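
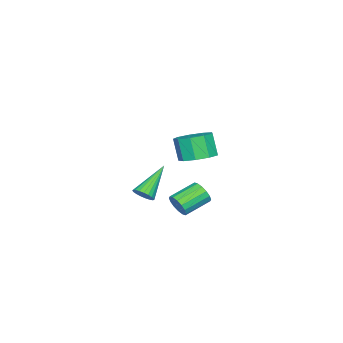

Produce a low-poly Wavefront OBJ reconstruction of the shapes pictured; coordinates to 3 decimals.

v -1.384 -3.965 -3.603
v -1.007 -3.728 -3.187
v -3.016 -3.695 -2.277
v -1.078 -3.522 -3.317
v -1.202 -3.393 -3.496
v -1.358 -3.363 -3.694
v -1.518 -3.437 -3.876
v -1.655 -3.602 -4.011
v -1.746 -3.83 -4.075
v -1.773 -4.082 -4.058
v -1.734 -4.313 -3.962
v -1.634 -4.484 -3.804
v -1.49 -4.566 -3.611
v -1.329 -4.544 -3.417
v -1.177 -4.421 -3.255
v -1.061 -4.22 -3.153
v -1 -3.975 -3.129
v 2.268 -0.131 -1.352
v 2.584 0.012 -0.803
v 1.409 0.674 -0.298
v 1.092 0.531 -0.848
v 2.643 0.273 -1.008
v 1.468 0.935 -0.503
v 2.601 0.425 -1.305
v 1.426 1.087 -0.8
v 2.47 0.428 -1.615
v 1.295 1.09 -1.11
v 2.285 0.282 -1.854
v 1.109 0.944 -1.35
v 2.095 0.025 -1.959
v 0.919 0.686 -1.455
v 1.951 -0.274 -1.902
v 0.776 0.388 -1.397
v 1.892 -0.535 -1.697
v 0.717 0.127 -1.192
v 1.934 -0.687 -1.4
v 0.759 -0.025 -0.895
v 2.065 -0.69 -1.09
v 0.89 -0.028 -0.585
v 2.251 -0.544 -0.85
v 1.075 0.118 -0.346
v 2.441 -0.286 -0.745
v 1.265 0.375 -0.241
v 2.483 1.047 2.258
v 3.339 0.729 2.367
v 3.034 0.296 3.51
v 2.177 0.613 3.402
v 3.3 1.32 2.58
v 2.995 0.886 3.723
v 2.878 1.783 2.643
v 2.573 1.349 3.786
v 2.272 1.901 2.526
v 1.966 1.468 3.669
v 1.763 1.62 2.284
v 1.458 1.186 3.427
v 1.592 1.07 2.03
v 1.287 0.637 3.173
v 1.837 0.51 1.882
v 1.532 0.076 3.025
v 2.384 0.201 1.911
v 2.079 -0.233 3.054
v 2.978 0.287 2.103
v 2.672 -0.146 3.246
f 2 1 4
f 2 4 3
f 4 1 5
f 4 5 3
f 5 1 6
f 5 6 3
f 6 1 7
f 6 7 3
f 7 1 8
f 7 8 3
f 8 1 9
f 8 9 3
f 9 1 10
f 9 10 3
f 10 1 11
f 10 11 3
f 11 1 12
f 11 12 3
f 12 1 13
f 12 13 3
f 13 1 14
f 13 14 3
f 14 1 15
f 14 15 3
f 15 1 16
f 15 16 3
f 16 1 17
f 16 17 3
f 17 1 2
f 17 2 3
f 19 18 22
f 19 22 20
f 20 22 23
f 20 23 21
f 22 18 24
f 22 24 23
f 23 24 25
f 23 25 21
f 24 18 26
f 24 26 25
f 25 26 27
f 25 27 21
f 26 18 28
f 26 28 27
f 27 28 29
f 27 29 21
f 28 18 30
f 28 30 29
f 29 30 31
f 29 31 21
f 30 18 32
f 30 32 31
f 31 32 33
f 31 33 21
f 32 18 34
f 32 34 33
f 33 34 35
f 33 35 21
f 34 18 36
f 34 36 35
f 35 36 37
f 35 37 21
f 36 18 38
f 36 38 37
f 37 38 39
f 37 39 21
f 38 18 40
f 38 40 39
f 39 40 41
f 39 41 21
f 40 18 42
f 40 42 41
f 41 42 43
f 41 43 21
f 42 18 19
f 42 19 43
f 43 19 20
f 43 20 21
f 45 44 48
f 45 48 46
f 46 48 49
f 46 49 47
f 48 44 50
f 48 50 49
f 49 50 51
f 49 51 47
f 50 44 52
f 50 52 51
f 51 52 53
f 51 53 47
f 52 44 54
f 52 54 53
f 53 54 55
f 53 55 47
f 54 44 56
f 54 56 55
f 55 56 57
f 55 57 47
f 56 44 58
f 56 58 57
f 57 58 59
f 57 59 47
f 58 44 60
f 58 60 59
f 59 60 61
f 59 61 47
f 60 44 62
f 60 62 61
f 61 62 63
f 61 63 47
f 62 44 45
f 62 45 63
f 63 45 46
f 63 46 47



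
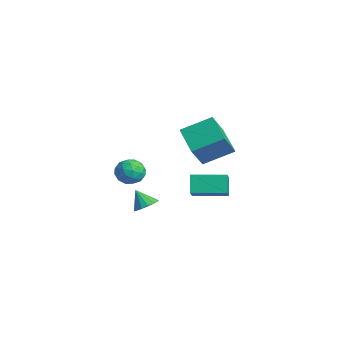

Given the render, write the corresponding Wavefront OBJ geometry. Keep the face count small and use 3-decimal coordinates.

v 2.935 3.16 1.288
v 1.182 3.238 2.184
v 3.473 4.909 2.189
v 1.72 4.987 3.085
v 3.68 2.133 2.835
v 1.927 2.211 3.731
v 4.218 3.882 3.736
v 2.465 3.96 4.632
v 2.784 2.59 -1.185
v 2.114 2.908 -0.141
v 3.756 4.405 -1.115
v 3.086 4.723 -0.071
v 3.934 1.937 -0.249
v 3.264 2.255 0.795
v 4.906 3.752 -0.179
v 4.236 4.07 0.865
v -2.453 2.024 -4.478
v -2.073 2.608 -4.027
v -3.127 1.616 -3.382
v -2.429 2.797 -4.175
v -2.792 2.779 -4.405
v -3.064 2.558 -4.654
v -3.172 2.195 -4.856
v -3.087 1.786 -4.957
v -2.833 1.441 -4.929
v -2.477 1.252 -4.781
v -2.114 1.27 -4.551
v -1.842 1.491 -4.302
v -1.734 1.854 -4.1
v -1.819 2.263 -3.999
v -4.072 1.968 -1.339
v -3.559 2.466 -2.036
v -3.861 0.594 -2.164
v -3.348 1.092 -2.861
v -2.96 0.967 -1.949
v -3.09 1.816 -1.44
v -4.33 1.244 -2.76
v -4.46 2.093 -2.251
v -3.718 2.018 -2.915
v -2.871 1.847 -2.414
v -4.549 1.213 -1.786
v -3.702 1.042 -1.285
v -3.834 2.337 -1.615
v -3.586 0.723 -2.585
v -3.358 0.649 -2.049
v -3.056 0.942 -2.459
v -3.558 1.956 -1.264
v -3.257 2.248 -1.674
v -2.905 1.367 -1.623
v -4.163 0.812 -2.526
v -3.862 1.104 -2.936
v -4.364 2.118 -1.741
v -4.062 2.411 -2.151
v -4.515 1.693 -2.577
v -3.626 2.367 -2.542
v -3.502 1.56 -3.026
v -4.079 1.649 -2.967
v -4.156 2.148 -2.667
v -3.128 2.266 -2.247
v -3.004 1.459 -2.732
v -2.776 1.386 -2.196
v -2.853 1.885 -1.896
v -3.222 2.003 -2.763
v -4.416 1.601 -1.468
v -4.292 0.794 -1.953
v -4.567 1.175 -2.304
v -4.644 1.674 -2.004
v -3.918 1.5 -1.174
v -3.794 0.693 -1.658
v -3.264 0.912 -1.533
v -3.341 1.411 -1.233
v -4.198 1.057 -1.437
f 2 4 1
f 5 2 1
f 1 4 3
f 3 5 1
f 2 8 4
f 6 2 5
f 6 8 2
f 4 8 3
f 7 5 3
f 3 8 7
f 7 6 5
f 8 6 7
f 10 12 9
f 13 10 9
f 9 12 11
f 11 13 9
f 10 16 12
f 14 10 13
f 14 16 10
f 12 16 11
f 15 13 11
f 11 16 15
f 15 14 13
f 16 14 15
f 18 17 20
f 18 20 19
f 20 17 21
f 20 21 19
f 21 17 22
f 21 22 19
f 22 17 23
f 22 23 19
f 23 17 24
f 23 24 19
f 24 17 25
f 24 25 19
f 25 17 26
f 25 26 19
f 26 17 27
f 26 27 19
f 27 17 28
f 27 28 19
f 28 17 29
f 28 29 19
f 29 17 30
f 29 30 19
f 30 17 18
f 30 18 19
f 31 68 47
f 68 42 71
f 47 71 36
f 68 71 47
f 31 47 43
f 47 36 48
f 43 48 32
f 47 48 43
f 31 43 52
f 43 32 53
f 52 53 38
f 43 53 52
f 31 52 64
f 52 38 67
f 64 67 41
f 52 67 64
f 31 64 68
f 64 41 72
f 68 72 42
f 64 72 68
f 32 48 59
f 48 36 62
f 59 62 40
f 48 62 59
f 36 71 49
f 71 42 70
f 49 70 35
f 71 70 49
f 42 72 69
f 72 41 65
f 69 65 33
f 72 65 69
f 41 67 66
f 67 38 54
f 66 54 37
f 67 54 66
f 38 53 58
f 53 32 55
f 58 55 39
f 53 55 58
f 34 60 46
f 60 40 61
f 46 61 35
f 60 61 46
f 34 46 44
f 46 35 45
f 44 45 33
f 46 45 44
f 34 44 51
f 44 33 50
f 51 50 37
f 44 50 51
f 34 51 56
f 51 37 57
f 56 57 39
f 51 57 56
f 34 56 60
f 56 39 63
f 60 63 40
f 56 63 60
f 35 61 49
f 61 40 62
f 49 62 36
f 61 62 49
f 33 45 69
f 45 35 70
f 69 70 42
f 45 70 69
f 37 50 66
f 50 33 65
f 66 65 41
f 50 65 66
f 39 57 58
f 57 37 54
f 58 54 38
f 57 54 58
f 40 63 59
f 63 39 55
f 59 55 32
f 63 55 59



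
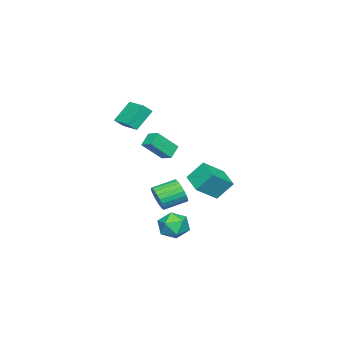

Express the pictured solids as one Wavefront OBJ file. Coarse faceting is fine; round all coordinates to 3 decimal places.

v 0.349 -4.599 2.888
v 0.824 -4.943 3.432
v -0.706 -4.114 4.116
v -0.231 -4.459 4.66
v 1.131 -3.281 3.04
v 1.606 -3.626 3.584
v 0.076 -2.797 4.268
v 0.551 -3.141 4.812
v 2.906 0.563 -2.963
v 3.488 -0.302 -3.102
v 1.752 -0.038 -4.058
v 2.334 -0.903 -4.197
v 1.853 -0.736 -3.277
v 2.566 -0.364 -2.6
v 2.674 0.024 -4.56
v 3.387 0.396 -3.883
v 3.345 -0.635 -4.089
v 2.837 -1.104 -3.297
v 2.403 0.764 -3.863
v 1.895 0.295 -3.071
v -1.215 0.175 -1.782
v -0.004 -0.604 -0.753
v -1.659 1.034 -0.609
v -0.448 0.255 0.42
v -0.132 1.305 -2.2
v 1.079 0.526 -1.171
v -0.576 2.164 -1.027
v 0.635 1.385 0.002
v 2.011 -0.774 2.373
v 2.957 -1.601 3.619
v 2.298 -0.033 2.646
v 3.244 -0.86 3.892
v 2.776 -0.84 1.748
v 3.722 -1.667 2.994
v 3.063 -0.099 2.021
v 4.009 -0.926 3.267
v -2.619 -3.84 -4.172
v -2.137 -3.764 -3.357
v -3.2 -2.645 -2.832
v -3.681 -2.72 -3.648
v -1.969 -3.507 -3.564
v -3.032 -2.388 -3.04
v -1.899 -3.301 -3.864
v -2.962 -2.182 -3.34
v -1.939 -3.176 -4.211
v -3.002 -2.057 -3.687
v -2.083 -3.153 -4.552
v -3.146 -2.034 -4.027
v -2.308 -3.234 -4.835
v -3.371 -2.115 -4.311
v -2.58 -3.407 -5.017
v -3.643 -2.288 -4.493
v -2.859 -3.646 -5.071
v -3.921 -2.527 -4.546
v -3.1 -3.915 -4.988
v -4.163 -2.796 -4.463
v -3.268 -4.172 -4.78
v -4.331 -3.053 -4.256
v -3.338 -4.378 -4.48
v -4.401 -3.259 -3.956
v -3.298 -4.503 -4.133
v -4.361 -3.384 -3.609
v -3.154 -4.526 -3.793
v -4.217 -3.407 -3.268
v -2.929 -4.445 -3.509
v -3.992 -3.326 -2.985
v -2.657 -4.272 -3.327
v -3.72 -3.153 -2.803
v -2.379 -4.033 -3.274
v -3.441 -2.914 -2.749
f 2 4 1
f 5 2 1
f 1 4 3
f 3 5 1
f 2 8 4
f 6 2 5
f 6 8 2
f 4 8 3
f 7 5 3
f 3 8 7
f 7 6 5
f 8 6 7
f 9 20 14
f 9 14 10
f 9 10 16
f 9 16 19
f 9 19 20
f 10 14 18
f 14 20 13
f 20 19 11
f 19 16 15
f 16 10 17
f 12 18 13
f 12 13 11
f 12 11 15
f 12 15 17
f 12 17 18
f 13 18 14
f 11 13 20
f 15 11 19
f 17 15 16
f 18 17 10
f 22 24 21
f 25 22 21
f 21 24 23
f 23 25 21
f 22 28 24
f 26 22 25
f 26 28 22
f 24 28 23
f 27 25 23
f 23 28 27
f 27 26 25
f 28 26 27
f 30 32 29
f 33 30 29
f 29 32 31
f 31 33 29
f 30 36 32
f 34 30 33
f 34 36 30
f 32 36 31
f 35 33 31
f 31 36 35
f 35 34 33
f 36 34 35
f 38 37 41
f 38 41 39
f 39 41 42
f 39 42 40
f 41 37 43
f 41 43 42
f 42 43 44
f 42 44 40
f 43 37 45
f 43 45 44
f 44 45 46
f 44 46 40
f 45 37 47
f 45 47 46
f 46 47 48
f 46 48 40
f 47 37 49
f 47 49 48
f 48 49 50
f 48 50 40
f 49 37 51
f 49 51 50
f 50 51 52
f 50 52 40
f 51 37 53
f 51 53 52
f 52 53 54
f 52 54 40
f 53 37 55
f 53 55 54
f 54 55 56
f 54 56 40
f 55 37 57
f 55 57 56
f 56 57 58
f 56 58 40
f 57 37 59
f 57 59 58
f 58 59 60
f 58 60 40
f 59 37 61
f 59 61 60
f 60 61 62
f 60 62 40
f 61 37 63
f 61 63 62
f 62 63 64
f 62 64 40
f 63 37 65
f 63 65 64
f 64 65 66
f 64 66 40
f 65 37 67
f 65 67 66
f 66 67 68
f 66 68 40
f 67 37 69
f 67 69 68
f 68 69 70
f 68 70 40
f 69 37 38
f 69 38 70
f 70 38 39
f 70 39 40



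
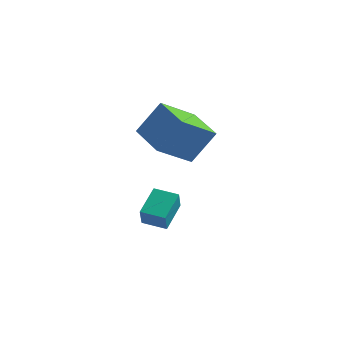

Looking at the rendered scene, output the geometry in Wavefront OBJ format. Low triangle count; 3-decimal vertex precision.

v 3.661 -2.861 2.043
v 2.844 -4.492 3.217
v 1.861 -1.715 2.383
v 1.044 -3.346 3.557
v 4.476 -2.074 3.703
v 3.659 -3.705 4.877
v 2.676 -0.928 4.043
v 1.859 -2.559 5.217
v 1.425 -3.534 -2.161
v 1.698 -4.119 -1.125
v 1.278 -2.094 -1.308
v 1.552 -2.679 -0.273
v 2.628 -3.301 -2.347
v 2.902 -3.886 -1.312
v 2.482 -1.861 -1.495
v 2.755 -2.446 -0.459
f 2 4 1
f 5 2 1
f 1 4 3
f 3 5 1
f 2 8 4
f 6 2 5
f 6 8 2
f 4 8 3
f 7 5 3
f 3 8 7
f 7 6 5
f 8 6 7
f 10 12 9
f 13 10 9
f 9 12 11
f 11 13 9
f 10 16 12
f 14 10 13
f 14 16 10
f 12 16 11
f 15 13 11
f 11 16 15
f 15 14 13
f 16 14 15



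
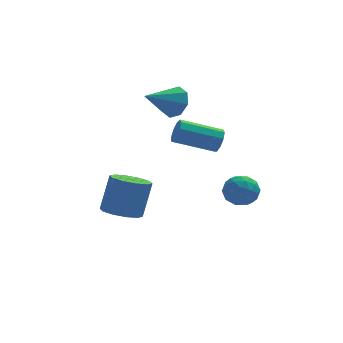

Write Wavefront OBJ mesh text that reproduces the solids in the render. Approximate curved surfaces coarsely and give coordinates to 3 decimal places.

v -1.891 0.757 -3.471
v -1.374 1.593 -3.865
v -0.811 2.16 -1.923
v -1.329 1.323 -1.529
v -1.99 1.777 -3.74
v -1.428 2.344 -1.798
v -2.569 1.571 -3.513
v -2.006 2.138 -1.57
v -2.889 1.054 -3.269
v -2.326 1.62 -1.327
v -2.827 0.423 -3.103
v -2.265 0.99 -1.16
v -2.409 -0.08 -3.077
v -1.846 0.487 -1.135
v -1.792 -0.264 -3.202
v -1.23 0.303 -1.26
v -1.214 -0.058 -3.43
v -0.651 0.509 -1.487
v -0.894 0.46 -3.673
v -0.331 1.026 -1.731
v -0.955 1.09 -3.84
v -0.393 1.657 -1.897
v 2.375 -3.289 -0.275
v 2.742 -2.77 0.412
v 3.698 -3.25 -1.012
v 4.065 -2.731 -0.325
v 3.847 -3.628 -0.169
v 3.03 -3.652 0.287
v 3.41 -2.368 -0.887
v 2.593 -2.392 -0.431
v 3.382 -2.201 0.034
v 3.652 -2.979 0.477
v 2.788 -3.041 -1.077
v 3.058 -3.819 -0.634
v 2.443 -3.033 0.133
v 3.997 -2.987 -0.733
v 3.869 -3.514 -0.641
v 4.085 -3.209 -0.237
v 2.612 -3.551 0.059
v 2.827 -3.246 0.463
v 3.477 -3.75 0.122
v 3.613 -2.774 -1.063
v 3.828 -2.469 -0.659
v 2.355 -2.811 -0.363
v 2.571 -2.506 0.041
v 2.963 -2.27 -0.722
v 3.035 -2.393 0.314
v 3.812 -2.371 -0.118
v 3.427 -2.157 -0.449
v 2.947 -2.171 -0.181
v 3.193 -2.851 0.575
v 3.971 -2.828 0.142
v 3.843 -3.355 0.234
v 3.362 -3.369 0.502
v 3.569 -2.516 0.353
v 2.469 -3.192 -0.742
v 3.247 -3.169 -1.175
v 3.078 -2.651 -1.102
v 2.597 -2.665 -0.834
v 2.628 -3.649 -0.482
v 3.405 -3.627 -0.914
v 3.493 -3.849 -0.419
v 3.013 -3.863 -0.151
v 2.871 -3.504 -0.953
v 0.935 2.232 3.15
v 1.509 1.938 3.888
v -0.635 1.428 4.05
v 1.223 2.622 4.001
v 0.769 3.078 3.615
v 0.412 3.038 2.957
v 0.361 2.525 2.411
v 0.646 1.841 2.298
v 1.101 1.385 2.684
v 1.458 1.425 3.342
v 2.86 0.675 1.118
v 3.104 0.996 1.703
v 1.044 1.206 2.446
v 0.8 0.885 1.862
v 3.013 1.325 1.358
v 0.953 1.536 2.101
v 2.851 1.35 0.901
v 0.791 1.561 1.644
v 2.692 1.059 0.545
v 0.633 1.27 1.289
v 2.613 0.588 0.458
v 0.553 0.799 1.202
v 2.649 0.158 0.68
v 0.589 0.368 1.423
v 2.783 -0.031 1.106
v 0.724 0.18 1.85
v 2.954 0.11 1.539
v 0.894 0.321 2.282
v 3.08 0.516 1.774
v 1.021 0.727 2.518
f 2 1 5
f 2 5 3
f 3 5 6
f 3 6 4
f 5 1 7
f 5 7 6
f 6 7 8
f 6 8 4
f 7 1 9
f 7 9 8
f 8 9 10
f 8 10 4
f 9 1 11
f 9 11 10
f 10 11 12
f 10 12 4
f 11 1 13
f 11 13 12
f 12 13 14
f 12 14 4
f 13 1 15
f 13 15 14
f 14 15 16
f 14 16 4
f 15 1 17
f 15 17 16
f 16 17 18
f 16 18 4
f 17 1 19
f 17 19 18
f 18 19 20
f 18 20 4
f 19 1 21
f 19 21 20
f 20 21 22
f 20 22 4
f 21 1 2
f 21 2 22
f 22 2 3
f 22 3 4
f 23 60 39
f 60 34 63
f 39 63 28
f 60 63 39
f 23 39 35
f 39 28 40
f 35 40 24
f 39 40 35
f 23 35 44
f 35 24 45
f 44 45 30
f 35 45 44
f 23 44 56
f 44 30 59
f 56 59 33
f 44 59 56
f 23 56 60
f 56 33 64
f 60 64 34
f 56 64 60
f 24 40 51
f 40 28 54
f 51 54 32
f 40 54 51
f 28 63 41
f 63 34 62
f 41 62 27
f 63 62 41
f 34 64 61
f 64 33 57
f 61 57 25
f 64 57 61
f 33 59 58
f 59 30 46
f 58 46 29
f 59 46 58
f 30 45 50
f 45 24 47
f 50 47 31
f 45 47 50
f 26 52 38
f 52 32 53
f 38 53 27
f 52 53 38
f 26 38 36
f 38 27 37
f 36 37 25
f 38 37 36
f 26 36 43
f 36 25 42
f 43 42 29
f 36 42 43
f 26 43 48
f 43 29 49
f 48 49 31
f 43 49 48
f 26 48 52
f 48 31 55
f 52 55 32
f 48 55 52
f 27 53 41
f 53 32 54
f 41 54 28
f 53 54 41
f 25 37 61
f 37 27 62
f 61 62 34
f 37 62 61
f 29 42 58
f 42 25 57
f 58 57 33
f 42 57 58
f 31 49 50
f 49 29 46
f 50 46 30
f 49 46 50
f 32 55 51
f 55 31 47
f 51 47 24
f 55 47 51
f 66 65 68
f 66 68 67
f 68 65 69
f 68 69 67
f 69 65 70
f 69 70 67
f 70 65 71
f 70 71 67
f 71 65 72
f 71 72 67
f 72 65 73
f 72 73 67
f 73 65 74
f 73 74 67
f 74 65 66
f 74 66 67
f 76 75 79
f 76 79 77
f 77 79 80
f 77 80 78
f 79 75 81
f 79 81 80
f 80 81 82
f 80 82 78
f 81 75 83
f 81 83 82
f 82 83 84
f 82 84 78
f 83 75 85
f 83 85 84
f 84 85 86
f 84 86 78
f 85 75 87
f 85 87 86
f 86 87 88
f 86 88 78
f 87 75 89
f 87 89 88
f 88 89 90
f 88 90 78
f 89 75 91
f 89 91 90
f 90 91 92
f 90 92 78
f 91 75 93
f 91 93 92
f 92 93 94
f 92 94 78
f 93 75 76
f 93 76 94
f 94 76 77
f 94 77 78



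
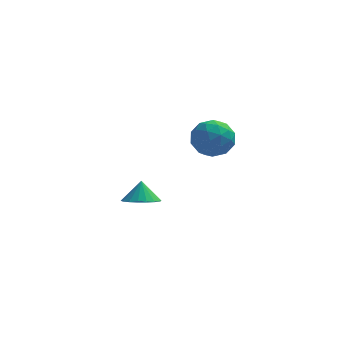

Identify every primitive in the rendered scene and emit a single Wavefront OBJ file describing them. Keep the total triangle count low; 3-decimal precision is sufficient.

v 2.719 -0.361 0.828
v 3.493 -0.848 1.027
v 1.867 -1.532 1.273
v 2.641 -2.019 1.472
v 2.408 -1.278 1.993
v 2.934 -0.554 1.718
v 2.426 -1.826 0.582
v 2.952 -1.102 0.307
v 3.311 -1.754 0.875
v 3.301 -1.415 1.747
v 2.059 -0.965 0.553
v 2.049 -0.626 1.425
v 3.18 -0.502 0.889
v 2.18 -1.878 1.411
v 2.043 -1.442 1.718
v 2.498 -1.729 1.834
v 2.852 -0.329 1.295
v 3.307 -0.615 1.412
v 2.67 -0.868 1.98
v 2.053 -1.765 0.888
v 2.508 -2.051 1.005
v 2.862 -0.651 0.466
v 3.317 -0.938 0.582
v 2.69 -1.512 0.32
v 3.529 -1.32 0.916
v 3.028 -2.009 1.177
v 2.902 -1.895 0.654
v 3.211 -1.47 0.493
v 3.522 -1.121 1.429
v 3.022 -1.809 1.69
v 2.885 -1.374 1.996
v 3.194 -0.948 1.835
v 3.416 -1.653 1.339
v 2.338 -0.571 0.61
v 1.838 -1.259 0.871
v 2.166 -1.432 0.465
v 2.475 -1.006 0.304
v 2.332 -0.371 1.123
v 1.831 -1.06 1.384
v 2.149 -0.91 1.807
v 2.458 -0.485 1.646
v 1.944 -0.727 0.961
v -0.404 1.576 -4.258
v 0.005 2.231 -4.564
v -0.436 2.024 -3.342
v -0.349 2.321 -4.62
v -0.714 2.264 -4.605
v -1.017 2.07 -4.521
v -1.199 1.779 -4.385
v -1.223 1.447 -4.224
v -1.085 1.141 -4.069
v -0.812 0.921 -3.952
v -0.459 0.831 -3.896
v -0.094 0.889 -3.911
v 0.209 1.082 -3.995
v 0.391 1.374 -4.131
v 0.415 1.705 -4.292
v 0.277 2.011 -4.447
f 1 38 17
f 38 12 41
f 17 41 6
f 38 41 17
f 1 17 13
f 17 6 18
f 13 18 2
f 17 18 13
f 1 13 22
f 13 2 23
f 22 23 8
f 13 23 22
f 1 22 34
f 22 8 37
f 34 37 11
f 22 37 34
f 1 34 38
f 34 11 42
f 38 42 12
f 34 42 38
f 2 18 29
f 18 6 32
f 29 32 10
f 18 32 29
f 6 41 19
f 41 12 40
f 19 40 5
f 41 40 19
f 12 42 39
f 42 11 35
f 39 35 3
f 42 35 39
f 11 37 36
f 37 8 24
f 36 24 7
f 37 24 36
f 8 23 28
f 23 2 25
f 28 25 9
f 23 25 28
f 4 30 16
f 30 10 31
f 16 31 5
f 30 31 16
f 4 16 14
f 16 5 15
f 14 15 3
f 16 15 14
f 4 14 21
f 14 3 20
f 21 20 7
f 14 20 21
f 4 21 26
f 21 7 27
f 26 27 9
f 21 27 26
f 4 26 30
f 26 9 33
f 30 33 10
f 26 33 30
f 5 31 19
f 31 10 32
f 19 32 6
f 31 32 19
f 3 15 39
f 15 5 40
f 39 40 12
f 15 40 39
f 7 20 36
f 20 3 35
f 36 35 11
f 20 35 36
f 9 27 28
f 27 7 24
f 28 24 8
f 27 24 28
f 10 33 29
f 33 9 25
f 29 25 2
f 33 25 29
f 44 43 46
f 44 46 45
f 46 43 47
f 46 47 45
f 47 43 48
f 47 48 45
f 48 43 49
f 48 49 45
f 49 43 50
f 49 50 45
f 50 43 51
f 50 51 45
f 51 43 52
f 51 52 45
f 52 43 53
f 52 53 45
f 53 43 54
f 53 54 45
f 54 43 55
f 54 55 45
f 55 43 56
f 55 56 45
f 56 43 57
f 56 57 45
f 57 43 58
f 57 58 45
f 58 43 44
f 58 44 45



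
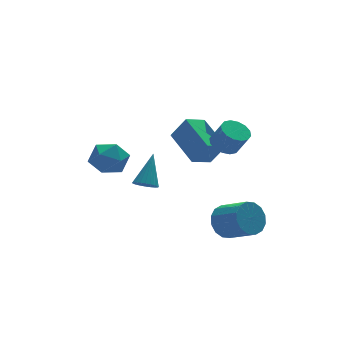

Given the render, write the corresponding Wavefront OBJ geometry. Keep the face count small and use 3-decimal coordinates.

v -2.403 -2.103 -0.942
v -1.915 -2.016 -1.263
v -1.657 -1.257 0.422
v -2.036 -1.827 -1.313
v -2.213 -1.68 -1.308
v -2.419 -1.597 -1.246
v -2.623 -1.591 -1.139
v -2.793 -1.663 -1.001
v -2.903 -1.802 -0.855
v -2.938 -1.987 -0.721
v -2.891 -2.189 -0.622
v -2.77 -2.378 -0.571
v -2.593 -2.525 -0.577
v -2.387 -2.608 -0.638
v -2.184 -2.614 -0.746
v -2.014 -2.542 -0.883
v -1.903 -2.403 -1.03
v -1.869 -2.219 -1.163
v 1.106 -2.914 -3.707
v 1.53 -2.342 -3.125
v 2.158 -3.594 -2.351
v 1.734 -4.166 -2.933
v 1.107 -2.43 -2.924
v 1.736 -3.682 -2.151
v 0.684 -2.648 -2.933
v 1.312 -3.9 -2.16
v 0.374 -2.938 -3.15
v 1.002 -4.19 -2.377
v 0.26 -3.221 -3.515
v 0.888 -4.473 -2.742
v 0.372 -3.422 -3.932
v 1.001 -4.673 -3.159
v 0.682 -3.486 -4.289
v 1.31 -4.738 -3.515
v 1.104 -3.398 -4.489
v 1.733 -4.65 -3.716
v 1.528 -3.18 -4.48
v 2.156 -4.432 -3.707
v 1.838 -2.89 -4.263
v 2.466 -4.142 -3.49
v 1.952 -2.607 -3.898
v 2.58 -3.859 -3.125
v 1.839 -2.407 -3.481
v 2.468 -3.658 -2.708
v 0.574 -0.45 -1.013
v 0.367 1.444 -0.179
v 1.645 -0.148 -1.433
v 1.438 1.746 -0.6
v 1.142 -0.886 0.12
v 0.935 1.008 0.953
v 2.213 -0.584 -0.301
v 2.006 1.31 0.533
v 0.833 -3.255 1.489
v 1.218 -2.669 1.654
v 1.532 -3.16 2.657
v 1.147 -3.745 2.491
v 0.878 -2.604 1.793
v 1.193 -3.094 2.796
v 0.526 -2.713 1.85
v 0.841 -3.203 2.853
v 0.256 -2.967 1.81
v 0.571 -3.457 2.813
v 0.141 -3.298 1.684
v 0.456 -3.789 2.687
v 0.211 -3.618 1.506
v 0.526 -4.108 2.509
v 0.448 -3.84 1.323
v 0.762 -4.331 2.326
v 0.787 -3.906 1.184
v 1.102 -4.396 2.187
v 1.139 -3.797 1.127
v 1.454 -4.287 2.13
v 1.409 -3.543 1.167
v 1.724 -4.033 2.17
v 1.524 -3.211 1.293
v 1.839 -3.702 2.296
v 1.454 -2.892 1.471
v 1.769 -3.382 2.474
v -3.488 2.024 -1.333
v -2.93 2.38 -0.543
v -2.15 1.22 -1.917
v -1.592 1.576 -1.127
v -2.334 0.88 -0.961
v -3.161 1.378 -0.6
v -1.919 2.222 -1.86
v -2.746 2.72 -1.499
v -1.96 2.503 -0.869
v -2.217 1.673 -0.314
v -2.863 1.927 -2.146
v -3.12 1.097 -1.591
f 2 1 4
f 2 4 3
f 4 1 5
f 4 5 3
f 5 1 6
f 5 6 3
f 6 1 7
f 6 7 3
f 7 1 8
f 7 8 3
f 8 1 9
f 8 9 3
f 9 1 10
f 9 10 3
f 10 1 11
f 10 11 3
f 11 1 12
f 11 12 3
f 12 1 13
f 12 13 3
f 13 1 14
f 13 14 3
f 14 1 15
f 14 15 3
f 15 1 16
f 15 16 3
f 16 1 17
f 16 17 3
f 17 1 18
f 17 18 3
f 18 1 2
f 18 2 3
f 20 19 23
f 20 23 21
f 21 23 24
f 21 24 22
f 23 19 25
f 23 25 24
f 24 25 26
f 24 26 22
f 25 19 27
f 25 27 26
f 26 27 28
f 26 28 22
f 27 19 29
f 27 29 28
f 28 29 30
f 28 30 22
f 29 19 31
f 29 31 30
f 30 31 32
f 30 32 22
f 31 19 33
f 31 33 32
f 32 33 34
f 32 34 22
f 33 19 35
f 33 35 34
f 34 35 36
f 34 36 22
f 35 19 37
f 35 37 36
f 36 37 38
f 36 38 22
f 37 19 39
f 37 39 38
f 38 39 40
f 38 40 22
f 39 19 41
f 39 41 40
f 40 41 42
f 40 42 22
f 41 19 43
f 41 43 42
f 42 43 44
f 42 44 22
f 43 19 20
f 43 20 44
f 44 20 21
f 44 21 22
f 46 48 45
f 49 46 45
f 45 48 47
f 47 49 45
f 46 52 48
f 50 46 49
f 50 52 46
f 48 52 47
f 51 49 47
f 47 52 51
f 51 50 49
f 52 50 51
f 54 53 57
f 54 57 55
f 55 57 58
f 55 58 56
f 57 53 59
f 57 59 58
f 58 59 60
f 58 60 56
f 59 53 61
f 59 61 60
f 60 61 62
f 60 62 56
f 61 53 63
f 61 63 62
f 62 63 64
f 62 64 56
f 63 53 65
f 63 65 64
f 64 65 66
f 64 66 56
f 65 53 67
f 65 67 66
f 66 67 68
f 66 68 56
f 67 53 69
f 67 69 68
f 68 69 70
f 68 70 56
f 69 53 71
f 69 71 70
f 70 71 72
f 70 72 56
f 71 53 73
f 71 73 72
f 72 73 74
f 72 74 56
f 73 53 75
f 73 75 74
f 74 75 76
f 74 76 56
f 75 53 77
f 75 77 76
f 76 77 78
f 76 78 56
f 77 53 54
f 77 54 78
f 78 54 55
f 78 55 56
f 79 90 84
f 79 84 80
f 79 80 86
f 79 86 89
f 79 89 90
f 80 84 88
f 84 90 83
f 90 89 81
f 89 86 85
f 86 80 87
f 82 88 83
f 82 83 81
f 82 81 85
f 82 85 87
f 82 87 88
f 83 88 84
f 81 83 90
f 85 81 89
f 87 85 86
f 88 87 80



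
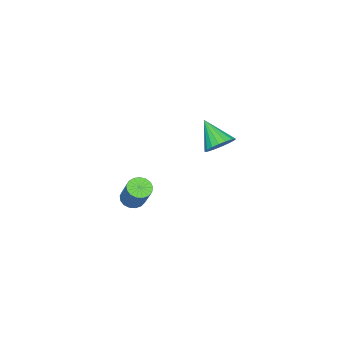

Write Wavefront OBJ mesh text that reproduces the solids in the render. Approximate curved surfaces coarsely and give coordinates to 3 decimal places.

v -3.498 2.656 -0.491
v -3.025 2.036 -0.996
v -3.922 1.324 0.751
v -2.737 2.184 -0.738
v -2.599 2.426 -0.432
v -2.64 2.713 -0.137
v -2.851 2.99 0.088
v -3.19 3.2 0.198
v -3.59 3.303 0.172
v -3.972 3.277 0.014
v -4.26 3.129 -0.243
v -4.397 2.887 -0.55
v -4.356 2.599 -0.845
v -4.146 2.323 -1.069
v -3.807 2.113 -1.179
v -3.407 2.01 -1.153
v 2.948 1.688 -1.201
v 3.581 1.594 -1.397
v 4.186 2.477 0.124
v 3.552 2.572 0.321
v 3.501 1.875 -1.529
v 4.105 2.758 -0.008
v 3.294 2.114 -1.585
v 3.899 2.997 -0.064
v 3.008 2.255 -1.553
v 3.612 3.138 -0.032
v 2.708 2.266 -1.441
v 3.312 3.149 0.08
v 2.463 2.145 -1.273
v 3.067 3.028 0.248
v 2.329 1.919 -1.089
v 2.933 2.803 0.432
v 2.337 1.641 -0.93
v 2.941 2.524 0.591
v 2.484 1.373 -0.834
v 3.089 2.256 0.688
v 2.738 1.178 -0.821
v 3.343 2.061 0.7
v 3.04 1.099 -0.895
v 3.644 1.982 0.626
v 3.321 1.156 -1.04
v 3.925 2.039 0.482
v 3.516 1.334 -1.221
v 4.12 2.218 0.301
f 2 1 4
f 2 4 3
f 4 1 5
f 4 5 3
f 5 1 6
f 5 6 3
f 6 1 7
f 6 7 3
f 7 1 8
f 7 8 3
f 8 1 9
f 8 9 3
f 9 1 10
f 9 10 3
f 10 1 11
f 10 11 3
f 11 1 12
f 11 12 3
f 12 1 13
f 12 13 3
f 13 1 14
f 13 14 3
f 14 1 15
f 14 15 3
f 15 1 16
f 15 16 3
f 16 1 2
f 16 2 3
f 18 17 21
f 18 21 19
f 19 21 22
f 19 22 20
f 21 17 23
f 21 23 22
f 22 23 24
f 22 24 20
f 23 17 25
f 23 25 24
f 24 25 26
f 24 26 20
f 25 17 27
f 25 27 26
f 26 27 28
f 26 28 20
f 27 17 29
f 27 29 28
f 28 29 30
f 28 30 20
f 29 17 31
f 29 31 30
f 30 31 32
f 30 32 20
f 31 17 33
f 31 33 32
f 32 33 34
f 32 34 20
f 33 17 35
f 33 35 34
f 34 35 36
f 34 36 20
f 35 17 37
f 35 37 36
f 36 37 38
f 36 38 20
f 37 17 39
f 37 39 38
f 38 39 40
f 38 40 20
f 39 17 41
f 39 41 40
f 40 41 42
f 40 42 20
f 41 17 43
f 41 43 42
f 42 43 44
f 42 44 20
f 43 17 18
f 43 18 44
f 44 18 19
f 44 19 20



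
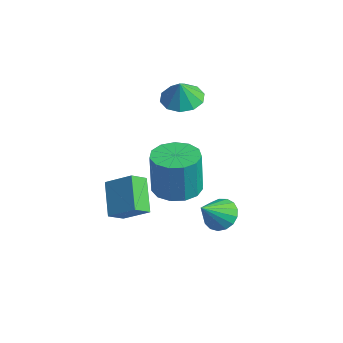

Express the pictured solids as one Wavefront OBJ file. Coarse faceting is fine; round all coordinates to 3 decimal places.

v -2.273 0.16 2.034
v -1.48 0.749 1.979
v -1.987 -0.12 3.166
v -1.951 1.084 2.181
v -2.544 1.066 2.327
v -3.035 0.702 2.362
v -3.234 0.13 2.271
v -3.067 -0.43 2.09
v -2.596 -0.764 1.888
v -2.002 -0.746 1.742
v -1.512 -0.382 1.707
v -1.313 0.189 1.798
v 1.536 -0.094 -3.138
v 2.022 -0.501 -3.735
v 1.844 -1.246 -2.102
v 2.292 -0.252 -3.538
v 2.389 0.033 -3.251
v 2.291 0.289 -2.937
v 2.02 0.457 -2.67
v 1.638 0.499 -2.51
v 1.232 0.405 -2.494
v 0.897 0.197 -2.625
v 0.707 -0.078 -2.874
v 0.708 -0.356 -3.184
v 0.898 -0.575 -3.483
v 1.235 -0.683 -3.703
v 1.64 -0.656 -3.794
v -2.345 -2.888 -2.647
v -2.191 -3.698 -2.117
v -1.281 -2.144 -1.819
v -1.127 -2.955 -1.289
v -1.033 -3.425 -3.851
v -0.879 -4.236 -3.321
v 0.031 -2.682 -3.023
v 0.185 -3.492 -2.493
v 2.69 -2.853 0.229
v 3.453 -3.583 0.138
v 3.572 -3.718 2.22
v 2.81 -2.987 2.311
v 3.728 -3.054 0.156
v 3.848 -3.188 2.239
v 3.674 -2.46 0.198
v 3.794 -2.595 2.28
v 3.308 -1.991 0.249
v 3.428 -2.126 2.331
v 2.745 -1.796 0.294
v 2.865 -1.931 2.376
v 2.165 -1.936 0.318
v 2.285 -2.071 2.401
v 1.752 -2.367 0.314
v 1.871 -2.502 2.396
v 1.636 -2.952 0.283
v 1.756 -3.087 2.365
v 1.855 -3.506 0.235
v 1.975 -3.641 2.317
v 2.34 -3.852 0.184
v 2.459 -3.987 2.267
v 2.935 -3.881 0.148
v 3.055 -4.016 2.231
f 2 1 4
f 2 4 3
f 4 1 5
f 4 5 3
f 5 1 6
f 5 6 3
f 6 1 7
f 6 7 3
f 7 1 8
f 7 8 3
f 8 1 9
f 8 9 3
f 9 1 10
f 9 10 3
f 10 1 11
f 10 11 3
f 11 1 12
f 11 12 3
f 12 1 2
f 12 2 3
f 14 13 16
f 14 16 15
f 16 13 17
f 16 17 15
f 17 13 18
f 17 18 15
f 18 13 19
f 18 19 15
f 19 13 20
f 19 20 15
f 20 13 21
f 20 21 15
f 21 13 22
f 21 22 15
f 22 13 23
f 22 23 15
f 23 13 24
f 23 24 15
f 24 13 25
f 24 25 15
f 25 13 26
f 25 26 15
f 26 13 27
f 26 27 15
f 27 13 14
f 27 14 15
f 29 31 28
f 32 29 28
f 28 31 30
f 30 32 28
f 29 35 31
f 33 29 32
f 33 35 29
f 31 35 30
f 34 32 30
f 30 35 34
f 34 33 32
f 35 33 34
f 37 36 40
f 37 40 38
f 38 40 41
f 38 41 39
f 40 36 42
f 40 42 41
f 41 42 43
f 41 43 39
f 42 36 44
f 42 44 43
f 43 44 45
f 43 45 39
f 44 36 46
f 44 46 45
f 45 46 47
f 45 47 39
f 46 36 48
f 46 48 47
f 47 48 49
f 47 49 39
f 48 36 50
f 48 50 49
f 49 50 51
f 49 51 39
f 50 36 52
f 50 52 51
f 51 52 53
f 51 53 39
f 52 36 54
f 52 54 53
f 53 54 55
f 53 55 39
f 54 36 56
f 54 56 55
f 55 56 57
f 55 57 39
f 56 36 58
f 56 58 57
f 57 58 59
f 57 59 39
f 58 36 37
f 58 37 59
f 59 37 38
f 59 38 39



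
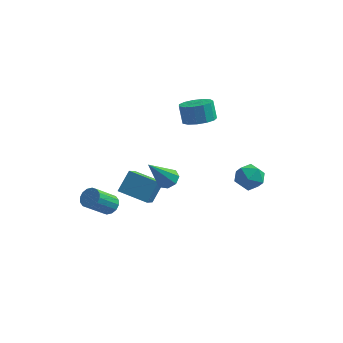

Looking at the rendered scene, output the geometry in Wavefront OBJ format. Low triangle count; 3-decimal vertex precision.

v 0.947 3.073 2.466
v 1.532 3.754 2.411
v 1.239 4.089 3.439
v 0.653 3.407 3.494
v 1.092 3.929 2.229
v 0.799 4.263 3.257
v 0.606 3.831 2.122
v 0.313 4.166 3.15
v 0.228 3.493 2.124
v -0.065 3.828 3.152
v 0.078 3.022 2.235
v -0.215 3.356 3.263
v 0.204 2.566 2.419
v -0.089 2.901 3.447
v 0.566 2.272 2.618
v 0.273 2.606 3.646
v 1.048 2.231 2.769
v 0.755 2.566 3.797
v 1.498 2.458 2.823
v 1.205 2.793 3.851
v 1.773 2.88 2.764
v 1.48 3.215 3.792
v 1.786 3.363 2.611
v 1.493 3.698 3.639
v -2.669 -0.88 -1.951
v -2.195 -0.763 -1.569
v -2.876 -1.724 -0.428
v -3.351 -1.84 -0.809
v -2.411 -0.534 -1.505
v -3.092 -1.495 -0.364
v -2.696 -0.398 -1.561
v -3.377 -1.359 -0.42
v -2.974 -0.391 -1.721
v -3.655 -1.352 -0.58
v -3.17 -0.515 -1.943
v -3.852 -1.475 -0.801
v -3.233 -0.736 -2.166
v -3.914 -1.697 -1.025
v -3.144 -0.996 -2.332
v -3.825 -1.957 -1.191
v -2.928 -1.225 -2.396
v -3.609 -2.186 -1.255
v -2.643 -1.361 -2.34
v -3.324 -2.322 -1.199
v -2.365 -1.368 -2.18
v -3.046 -2.329 -1.039
v -2.168 -1.245 -1.959
v -2.85 -2.205 -0.817
v -2.106 -1.023 -1.735
v -2.787 -1.984 -0.594
v 3.626 3.322 -1.418
v 4.4 3.132 -0.991
v 3.1 2.008 -1.049
v 3.874 1.818 -0.622
v 3.316 2.446 -0.288
v 3.642 3.258 -0.516
v 3.858 1.882 -1.524
v 4.184 2.694 -1.752
v 4.544 2.242 -1.057
v 4.209 2.59 -0.293
v 3.291 2.55 -1.747
v 2.956 2.898 -0.983
v -2.773 1.836 -2.967
v -2.698 0.646 -2.057
v -2.411 2.659 -1.92
v -2.335 1.469 -1.01
v -1.145 1.631 -3.37
v -1.069 0.441 -2.46
v -0.782 2.454 -2.323
v -0.707 1.264 -1.413
v 0.534 -1.287 1.06
v 1.113 -1.242 1.327
v -0.154 -2.293 2.72
v 0.825 -0.861 1.438
v 0.367 -0.73 1.328
v 0.006 -0.925 1.06
v -0.046 -1.332 0.792
v 0.242 -1.713 0.681
v 0.701 -1.844 0.792
v 1.062 -1.649 1.059
f 2 1 5
f 2 5 3
f 3 5 6
f 3 6 4
f 5 1 7
f 5 7 6
f 6 7 8
f 6 8 4
f 7 1 9
f 7 9 8
f 8 9 10
f 8 10 4
f 9 1 11
f 9 11 10
f 10 11 12
f 10 12 4
f 11 1 13
f 11 13 12
f 12 13 14
f 12 14 4
f 13 1 15
f 13 15 14
f 14 15 16
f 14 16 4
f 15 1 17
f 15 17 16
f 16 17 18
f 16 18 4
f 17 1 19
f 17 19 18
f 18 19 20
f 18 20 4
f 19 1 21
f 19 21 20
f 20 21 22
f 20 22 4
f 21 1 23
f 21 23 22
f 22 23 24
f 22 24 4
f 23 1 2
f 23 2 24
f 24 2 3
f 24 3 4
f 26 25 29
f 26 29 27
f 27 29 30
f 27 30 28
f 29 25 31
f 29 31 30
f 30 31 32
f 30 32 28
f 31 25 33
f 31 33 32
f 32 33 34
f 32 34 28
f 33 25 35
f 33 35 34
f 34 35 36
f 34 36 28
f 35 25 37
f 35 37 36
f 36 37 38
f 36 38 28
f 37 25 39
f 37 39 38
f 38 39 40
f 38 40 28
f 39 25 41
f 39 41 40
f 40 41 42
f 40 42 28
f 41 25 43
f 41 43 42
f 42 43 44
f 42 44 28
f 43 25 45
f 43 45 44
f 44 45 46
f 44 46 28
f 45 25 47
f 45 47 46
f 46 47 48
f 46 48 28
f 47 25 49
f 47 49 48
f 48 49 50
f 48 50 28
f 49 25 26
f 49 26 50
f 50 26 27
f 50 27 28
f 51 62 56
f 51 56 52
f 51 52 58
f 51 58 61
f 51 61 62
f 52 56 60
f 56 62 55
f 62 61 53
f 61 58 57
f 58 52 59
f 54 60 55
f 54 55 53
f 54 53 57
f 54 57 59
f 54 59 60
f 55 60 56
f 53 55 62
f 57 53 61
f 59 57 58
f 60 59 52
f 64 66 63
f 67 64 63
f 63 66 65
f 65 67 63
f 64 70 66
f 68 64 67
f 68 70 64
f 66 70 65
f 69 67 65
f 65 70 69
f 69 68 67
f 70 68 69
f 72 71 74
f 72 74 73
f 74 71 75
f 74 75 73
f 75 71 76
f 75 76 73
f 76 71 77
f 76 77 73
f 77 71 78
f 77 78 73
f 78 71 79
f 78 79 73
f 79 71 80
f 79 80 73
f 80 71 72
f 80 72 73



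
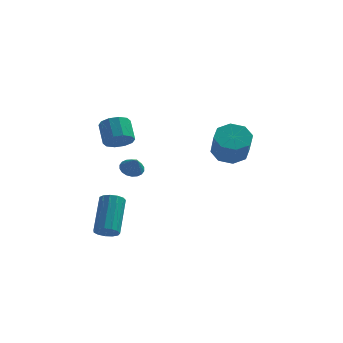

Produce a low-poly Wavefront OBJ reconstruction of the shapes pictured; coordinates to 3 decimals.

v -2.919 -3.129 -2.485
v -2.613 -3.511 -2.088
v -2.574 -1.933 -0.599
v -2.881 -1.551 -0.995
v -2.364 -3.34 -2.275
v -2.325 -1.763 -0.786
v -2.292 -3.103 -2.529
v -2.253 -1.525 -1.039
v -2.418 -2.874 -2.768
v -2.379 -1.296 -1.279
v -2.704 -2.725 -2.918
v -2.665 -1.148 -1.429
v -3.058 -2.705 -2.93
v -3.019 -1.127 -1.441
v -3.368 -2.82 -2.8
v -3.329 -1.242 -1.311
v -3.536 -3.032 -2.571
v -3.497 -1.454 -1.082
v -3.508 -3.276 -2.314
v -3.469 -1.698 -0.825
v -3.293 -3.472 -2.111
v -3.254 -1.894 -0.622
v -2.96 -3.56 -2.027
v -2.921 -1.982 -0.538
v 2.525 -0.177 1.899
v 3.305 -0.507 1.515
v 3.535 -1.454 2.797
v 2.755 -1.123 3.181
v 3.422 0.067 1.918
v 3.652 -0.879 3.2
v 3.014 0.499 2.31
v 3.244 -0.448 3.592
v 2.319 0.535 2.462
v 2.55 -0.412 3.743
v 1.745 0.154 2.283
v 1.975 -0.793 3.565
v 1.628 -0.421 1.88
v 1.858 -1.367 3.162
v 2.036 -0.852 1.488
v 2.266 -1.799 2.77
v 2.73 -0.888 1.337
v 2.961 -1.835 2.618
v -2.432 1.708 -0.256
v -1.871 1.992 -0.294
v -2.108 1.172 0.536
v -2.015 2.16 -0.122
v -2.241 2.239 0.024
v -2.505 2.212 0.114
v -2.755 2.085 0.131
v -2.941 1.884 0.071
v -3.026 1.648 -0.054
v -2.993 1.423 -0.219
v -2.85 1.255 -0.391
v -2.623 1.177 -0.537
v -2.359 1.203 -0.627
v -2.109 1.33 -0.644
v -1.924 1.531 -0.584
v -1.839 1.767 -0.459
v -2.225 -3.565 3.577
v -1.514 -3.386 3.678
v -1.844 -2.537 4.504
v -2.555 -2.715 4.403
v -1.679 -3.124 3.342
v -2.01 -2.274 4.168
v -2.053 -3.03 3.096
v -2.383 -2.18 3.922
v -2.492 -3.14 3.033
v -2.823 -2.291 3.859
v -2.829 -3.413 3.178
v -3.16 -2.563 4.004
v -2.936 -3.743 3.476
v -3.266 -2.894 4.302
v -2.77 -4.006 3.812
v -3.101 -3.156 4.638
v -2.397 -4.1 4.058
v -2.727 -3.25 4.884
v -1.957 -3.989 4.121
v -2.288 -3.14 4.947
v -1.62 -3.717 3.976
v -1.951 -2.867 4.802
f 2 1 5
f 2 5 3
f 3 5 6
f 3 6 4
f 5 1 7
f 5 7 6
f 6 7 8
f 6 8 4
f 7 1 9
f 7 9 8
f 8 9 10
f 8 10 4
f 9 1 11
f 9 11 10
f 10 11 12
f 10 12 4
f 11 1 13
f 11 13 12
f 12 13 14
f 12 14 4
f 13 1 15
f 13 15 14
f 14 15 16
f 14 16 4
f 15 1 17
f 15 17 16
f 16 17 18
f 16 18 4
f 17 1 19
f 17 19 18
f 18 19 20
f 18 20 4
f 19 1 21
f 19 21 20
f 20 21 22
f 20 22 4
f 21 1 23
f 21 23 22
f 22 23 24
f 22 24 4
f 23 1 2
f 23 2 24
f 24 2 3
f 24 3 4
f 26 25 29
f 26 29 27
f 27 29 30
f 27 30 28
f 29 25 31
f 29 31 30
f 30 31 32
f 30 32 28
f 31 25 33
f 31 33 32
f 32 33 34
f 32 34 28
f 33 25 35
f 33 35 34
f 34 35 36
f 34 36 28
f 35 25 37
f 35 37 36
f 36 37 38
f 36 38 28
f 37 25 39
f 37 39 38
f 38 39 40
f 38 40 28
f 39 25 41
f 39 41 40
f 40 41 42
f 40 42 28
f 41 25 26
f 41 26 42
f 42 26 27
f 42 27 28
f 44 43 46
f 44 46 45
f 46 43 47
f 46 47 45
f 47 43 48
f 47 48 45
f 48 43 49
f 48 49 45
f 49 43 50
f 49 50 45
f 50 43 51
f 50 51 45
f 51 43 52
f 51 52 45
f 52 43 53
f 52 53 45
f 53 43 54
f 53 54 45
f 54 43 55
f 54 55 45
f 55 43 56
f 55 56 45
f 56 43 57
f 56 57 45
f 57 43 58
f 57 58 45
f 58 43 44
f 58 44 45
f 60 59 63
f 60 63 61
f 61 63 64
f 61 64 62
f 63 59 65
f 63 65 64
f 64 65 66
f 64 66 62
f 65 59 67
f 65 67 66
f 66 67 68
f 66 68 62
f 67 59 69
f 67 69 68
f 68 69 70
f 68 70 62
f 69 59 71
f 69 71 70
f 70 71 72
f 70 72 62
f 71 59 73
f 71 73 72
f 72 73 74
f 72 74 62
f 73 59 75
f 73 75 74
f 74 75 76
f 74 76 62
f 75 59 77
f 75 77 76
f 76 77 78
f 76 78 62
f 77 59 79
f 77 79 78
f 78 79 80
f 78 80 62
f 79 59 60
f 79 60 80
f 80 60 61
f 80 61 62



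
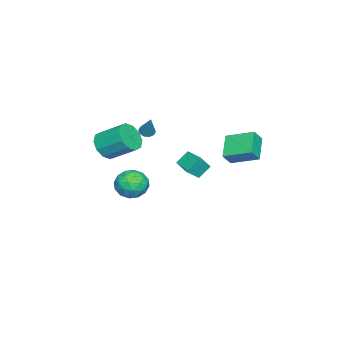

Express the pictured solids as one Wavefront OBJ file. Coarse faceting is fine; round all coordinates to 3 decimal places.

v 2.462 1.755 1.549
v 3.13 1.226 2.291
v 3.351 2.725 1.439
v 4.02 2.195 2.181
v 2.94 1.225 0.739
v 3.609 0.695 1.481
v 3.83 2.194 0.629
v 4.498 1.665 1.371
v 0.701 -2.319 -1.99
v 1.754 -2.301 -2.469
v 0.586 -4.159 -2.311
v 1.639 -4.141 -2.79
v 1.518 -3.969 -1.653
v 1.589 -2.832 -1.454
v 0.751 -3.628 -3.326
v 0.822 -2.491 -3.127
v 1.785 -3.11 -3.294
v 2.259 -3.321 -2.261
v 0.081 -3.139 -2.519
v 0.555 -3.35 -1.486
v 1.238 -2.148 -2.201
v 1.102 -4.312 -2.579
v 1.031 -4.21 -1.911
v 1.65 -4.2 -2.192
v 1.141 -2.46 -1.605
v 1.76 -2.45 -1.886
v 1.621 -3.43 -1.407
v 0.58 -4.01 -2.894
v 1.199 -4 -3.175
v 0.69 -2.26 -2.588
v 1.309 -2.25 -2.869
v 0.719 -3.03 -3.373
v 1.874 -2.614 -2.968
v 1.807 -3.695 -3.157
v 1.285 -3.394 -3.472
v 1.327 -2.725 -3.355
v 2.153 -2.737 -2.36
v 2.085 -3.819 -2.549
v 2.014 -3.718 -1.881
v 2.056 -3.049 -1.764
v 2.171 -3.213 -2.846
v 0.255 -2.641 -2.231
v 0.187 -3.723 -2.42
v 0.284 -3.411 -3.016
v 0.326 -2.742 -2.899
v 0.533 -2.765 -1.623
v 0.466 -3.846 -1.812
v 1.013 -3.735 -1.425
v 1.055 -3.066 -1.308
v 0.169 -3.247 -1.934
v -1.749 -3.424 0.811
v -1.272 -3.422 0.559
v -0.971 -2.836 2.289
v -1.413 -3.123 0.515
v -1.682 -2.939 0.583
v -1.978 -2.94 0.739
v -2.185 -3.126 0.923
v -2.227 -3.425 1.064
v -2.086 -3.724 1.108
v -1.816 -3.909 1.04
v -1.521 -3.908 0.884
v -1.313 -3.722 0.7
v 1.538 -4.765 0.84
v 2.615 -4.869 0.973
v 2.639 -3.199 2.074
v 1.562 -3.095 1.94
v 2.508 -4.501 0.419
v 2.532 -2.832 1.519
v 2.031 -4.235 0.025
v 2.055 -2.565 1.126
v 1.366 -4.171 -0.058
v 1.39 -2.501 1.043
v 0.766 -4.334 0.202
v 0.79 -2.664 1.303
v 0.461 -4.661 0.706
v 0.485 -2.991 1.807
v 0.568 -5.028 1.261
v 0.592 -3.359 2.361
v 1.045 -5.295 1.654
v 1.069 -3.625 2.755
v 1.71 -5.359 1.737
v 1.734 -3.689 2.838
v 2.31 -5.196 1.477
v 2.334 -3.526 2.578
v 0.429 2.898 0.311
v -1.057 2.52 1.272
v 0.41 4.713 0.994
v -1.077 4.335 1.955
v 1.017 2.605 1.105
v -0.47 2.227 2.066
v 0.997 4.42 1.788
v -0.489 4.042 2.749
f 2 4 1
f 5 2 1
f 1 4 3
f 3 5 1
f 2 8 4
f 6 2 5
f 6 8 2
f 4 8 3
f 7 5 3
f 3 8 7
f 7 6 5
f 8 6 7
f 9 46 25
f 46 20 49
f 25 49 14
f 46 49 25
f 9 25 21
f 25 14 26
f 21 26 10
f 25 26 21
f 9 21 30
f 21 10 31
f 30 31 16
f 21 31 30
f 9 30 42
f 30 16 45
f 42 45 19
f 30 45 42
f 9 42 46
f 42 19 50
f 46 50 20
f 42 50 46
f 10 26 37
f 26 14 40
f 37 40 18
f 26 40 37
f 14 49 27
f 49 20 48
f 27 48 13
f 49 48 27
f 20 50 47
f 50 19 43
f 47 43 11
f 50 43 47
f 19 45 44
f 45 16 32
f 44 32 15
f 45 32 44
f 16 31 36
f 31 10 33
f 36 33 17
f 31 33 36
f 12 38 24
f 38 18 39
f 24 39 13
f 38 39 24
f 12 24 22
f 24 13 23
f 22 23 11
f 24 23 22
f 12 22 29
f 22 11 28
f 29 28 15
f 22 28 29
f 12 29 34
f 29 15 35
f 34 35 17
f 29 35 34
f 12 34 38
f 34 17 41
f 38 41 18
f 34 41 38
f 13 39 27
f 39 18 40
f 27 40 14
f 39 40 27
f 11 23 47
f 23 13 48
f 47 48 20
f 23 48 47
f 15 28 44
f 28 11 43
f 44 43 19
f 28 43 44
f 17 35 36
f 35 15 32
f 36 32 16
f 35 32 36
f 18 41 37
f 41 17 33
f 37 33 10
f 41 33 37
f 52 51 54
f 52 54 53
f 54 51 55
f 54 55 53
f 55 51 56
f 55 56 53
f 56 51 57
f 56 57 53
f 57 51 58
f 57 58 53
f 58 51 59
f 58 59 53
f 59 51 60
f 59 60 53
f 60 51 61
f 60 61 53
f 61 51 62
f 61 62 53
f 62 51 52
f 62 52 53
f 64 63 67
f 64 67 65
f 65 67 68
f 65 68 66
f 67 63 69
f 67 69 68
f 68 69 70
f 68 70 66
f 69 63 71
f 69 71 70
f 70 71 72
f 70 72 66
f 71 63 73
f 71 73 72
f 72 73 74
f 72 74 66
f 73 63 75
f 73 75 74
f 74 75 76
f 74 76 66
f 75 63 77
f 75 77 76
f 76 77 78
f 76 78 66
f 77 63 79
f 77 79 78
f 78 79 80
f 78 80 66
f 79 63 81
f 79 81 80
f 80 81 82
f 80 82 66
f 81 63 83
f 81 83 82
f 82 83 84
f 82 84 66
f 83 63 64
f 83 64 84
f 84 64 65
f 84 65 66
f 86 88 85
f 89 86 85
f 85 88 87
f 87 89 85
f 86 92 88
f 90 86 89
f 90 92 86
f 88 92 87
f 91 89 87
f 87 92 91
f 91 90 89
f 92 90 91



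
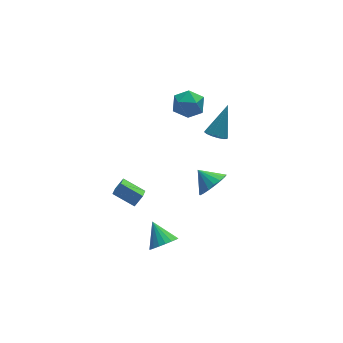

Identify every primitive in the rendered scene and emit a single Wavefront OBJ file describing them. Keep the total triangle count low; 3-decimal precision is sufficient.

v -3.373 -0.937 -0.255
v -4.359 -0.039 0.387
v -2.992 -0.237 -0.649
v -3.978 0.662 -0.008
v -2.842 -0.842 0.428
v -3.828 0.057 1.069
v -2.461 -0.141 0.033
v -3.447 0.757 0.675
v 2.188 0.94 2.628
v 2.78 1.004 2.242
v 3.212 1.76 4.332
v 2.602 1.322 2.196
v 2.312 1.538 2.266
v 1.99 1.593 2.433
v 1.72 1.474 2.653
v 1.576 1.211 2.866
v 1.596 0.876 3.015
v 1.775 0.558 3.061
v 2.064 0.342 2.991
v 2.386 0.287 2.823
v 2.656 0.406 2.604
v 2.8 0.669 2.391
v -2.802 -4.209 -0.555
v -2.348 -3.705 -1.099
v -3.038 -2.991 0.375
v -2.709 -3.672 -1.234
v -3.089 -3.746 -1.233
v -3.413 -3.911 -1.099
v -3.615 -4.136 -0.857
v -3.656 -4.374 -0.555
v -3.528 -4.58 -0.253
v -3.257 -4.713 -0.011
v -2.895 -4.745 0.123
v -2.515 -4.671 0.123
v -2.192 -4.506 -0.011
v -1.989 -4.282 -0.254
v -1.948 -4.043 -0.556
v -2.076 -3.837 -0.857
v 1.149 -1.366 0.538
v 1.673 -0.643 0.046
v 0.571 -0.454 1.262
v 1.297 -0.683 -0.205
v 0.891 -0.858 -0.308
v 0.537 -1.134 -0.244
v 0.303 -1.456 -0.024
v 0.238 -1.76 0.306
v 0.353 -1.986 0.683
v 0.625 -2.089 1.031
v 1.002 -2.049 1.281
v 1.408 -1.873 1.384
v 1.762 -1.597 1.32
v 1.995 -1.275 1.101
v 2.061 -0.971 0.77
v 1.946 -0.746 0.394
v 1.329 4.474 2.336
v 2.008 4.685 3.125
v 1.132 2.875 2.935
v 1.811 3.086 3.724
v 0.856 3.551 3.706
v 0.978 4.539 3.336
v 2.162 3.021 2.724
v 2.284 4.009 2.354
v 2.523 3.788 3.364
v 1.716 4.115 3.972
v 1.424 3.445 2.088
v 0.617 3.772 2.696
f 2 4 1
f 5 2 1
f 1 4 3
f 3 5 1
f 2 8 4
f 6 2 5
f 6 8 2
f 4 8 3
f 7 5 3
f 3 8 7
f 7 6 5
f 8 6 7
f 10 9 12
f 10 12 11
f 12 9 13
f 12 13 11
f 13 9 14
f 13 14 11
f 14 9 15
f 14 15 11
f 15 9 16
f 15 16 11
f 16 9 17
f 16 17 11
f 17 9 18
f 17 18 11
f 18 9 19
f 18 19 11
f 19 9 20
f 19 20 11
f 20 9 21
f 20 21 11
f 21 9 22
f 21 22 11
f 22 9 10
f 22 10 11
f 24 23 26
f 24 26 25
f 26 23 27
f 26 27 25
f 27 23 28
f 27 28 25
f 28 23 29
f 28 29 25
f 29 23 30
f 29 30 25
f 30 23 31
f 30 31 25
f 31 23 32
f 31 32 25
f 32 23 33
f 32 33 25
f 33 23 34
f 33 34 25
f 34 23 35
f 34 35 25
f 35 23 36
f 35 36 25
f 36 23 37
f 36 37 25
f 37 23 38
f 37 38 25
f 38 23 24
f 38 24 25
f 40 39 42
f 40 42 41
f 42 39 43
f 42 43 41
f 43 39 44
f 43 44 41
f 44 39 45
f 44 45 41
f 45 39 46
f 45 46 41
f 46 39 47
f 46 47 41
f 47 39 48
f 47 48 41
f 48 39 49
f 48 49 41
f 49 39 50
f 49 50 41
f 50 39 51
f 50 51 41
f 51 39 52
f 51 52 41
f 52 39 53
f 52 53 41
f 53 39 54
f 53 54 41
f 54 39 40
f 54 40 41
f 55 66 60
f 55 60 56
f 55 56 62
f 55 62 65
f 55 65 66
f 56 60 64
f 60 66 59
f 66 65 57
f 65 62 61
f 62 56 63
f 58 64 59
f 58 59 57
f 58 57 61
f 58 61 63
f 58 63 64
f 59 64 60
f 57 59 66
f 61 57 65
f 63 61 62
f 64 63 56



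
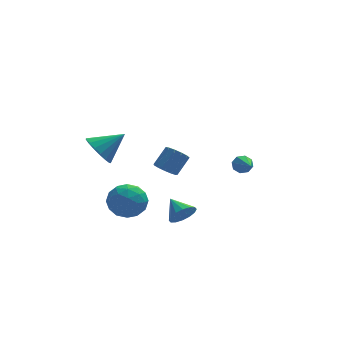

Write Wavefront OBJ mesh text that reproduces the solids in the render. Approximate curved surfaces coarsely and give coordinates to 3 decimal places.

v -3.727 -0.887 -3.39
v -2.784 -0.933 -2.837
v -3.876 -2.647 -3.283
v -2.933 -2.693 -2.73
v -3.819 -2.25 -2.266
v -3.727 -1.163 -2.332
v -2.933 -2.417 -3.788
v -2.841 -1.33 -3.854
v -2.294 -1.879 -3.083
v -2.841 -1.776 -2.142
v -3.819 -1.804 -3.978
v -4.366 -1.701 -3.037
v -3.242 -0.756 -3.123
v -3.418 -2.824 -2.997
v -3.938 -2.564 -2.724
v -3.384 -2.591 -2.399
v -3.796 -0.89 -2.826
v -3.242 -0.918 -2.501
v -3.85 -1.692 -2.165
v -3.418 -2.662 -3.619
v -2.864 -2.69 -3.294
v -3.276 -0.989 -3.721
v -2.722 -1.016 -3.396
v -2.81 -1.888 -3.955
v -2.4 -1.339 -2.943
v -2.488 -2.373 -2.88
v -2.488 -2.211 -3.502
v -2.434 -1.572 -3.541
v -2.722 -1.278 -2.389
v -2.809 -2.312 -2.327
v -3.33 -2.052 -2.054
v -3.276 -1.413 -2.092
v -2.434 -1.834 -2.534
v -3.851 -1.268 -3.793
v -3.938 -2.302 -3.731
v -3.384 -2.167 -4.028
v -3.33 -1.528 -4.066
v -4.172 -1.207 -3.24
v -4.26 -2.241 -3.177
v -4.226 -2.008 -2.579
v -4.172 -1.369 -2.618
v -4.226 -1.746 -3.586
v 2.86 0.573 -2.34
v 3.031 0.811 -1.851
v 2.94 -1.253 -1.48
v 2.596 0.779 -1.879
v 2.316 0.626 -2.176
v 2.355 0.442 -2.57
v 2.689 0.335 -2.829
v 3.123 0.367 -2.802
v 3.403 0.52 -2.504
v 3.365 0.704 -2.11
v -4.29 2.104 -1.567
v -3.702 1.742 -2.318
v -2.89 2.316 -0.573
v -3.715 2.223 -2.401
v -3.86 2.676 -2.294
v -4.104 2.999 -2.02
v -4.39 3.116 -1.642
v -4.653 3.002 -1.247
v -4.833 2.682 -0.926
v -4.889 2.229 -0.751
v -4.807 1.748 -0.763
v -4.607 1.349 -0.96
v -4.334 1.122 -1.295
v -4.051 1.12 -1.693
v -3.823 1.344 -2.062
v -0.705 -2.594 -3.823
v -0.403 -2.86 -3.155
v -1.175 -1.606 -3.217
v -0.115 -2.626 -3.314
v 0.014 -2.383 -3.609
v -0.049 -2.196 -3.962
v -0.288 -2.116 -4.277
v -0.639 -2.164 -4.471
v -1.007 -2.327 -4.491
v -1.295 -2.561 -4.332
v -1.425 -2.804 -4.037
v -1.362 -2.991 -3.685
v -1.123 -3.071 -3.369
v -0.772 -3.023 -3.175
v -1.774 -3.985 0.245
v -1.393 -4.511 0.274
v -0.725 -3.981 1.104
v -1.106 -3.455 1.075
v -1.248 -4.292 0.018
v -0.58 -3.762 0.848
v -1.271 -3.976 -0.166
v -0.603 -3.446 0.664
v -1.453 -3.663 -0.219
v -0.785 -3.133 0.611
v -1.737 -3.452 -0.125
v -1.069 -2.922 0.705
v -2.033 -3.41 0.087
v -1.365 -2.88 0.917
v -2.247 -3.551 0.349
v -1.579 -3.021 1.179
v -2.31 -3.83 0.578
v -1.642 -3.3 1.408
v -2.204 -4.158 0.701
v -1.536 -3.628 1.531
v -1.961 -4.431 0.68
v -1.293 -3.901 1.51
v -1.658 -4.562 0.52
v -0.99 -4.032 1.35
f 1 38 17
f 38 12 41
f 17 41 6
f 38 41 17
f 1 17 13
f 17 6 18
f 13 18 2
f 17 18 13
f 1 13 22
f 13 2 23
f 22 23 8
f 13 23 22
f 1 22 34
f 22 8 37
f 34 37 11
f 22 37 34
f 1 34 38
f 34 11 42
f 38 42 12
f 34 42 38
f 2 18 29
f 18 6 32
f 29 32 10
f 18 32 29
f 6 41 19
f 41 12 40
f 19 40 5
f 41 40 19
f 12 42 39
f 42 11 35
f 39 35 3
f 42 35 39
f 11 37 36
f 37 8 24
f 36 24 7
f 37 24 36
f 8 23 28
f 23 2 25
f 28 25 9
f 23 25 28
f 4 30 16
f 30 10 31
f 16 31 5
f 30 31 16
f 4 16 14
f 16 5 15
f 14 15 3
f 16 15 14
f 4 14 21
f 14 3 20
f 21 20 7
f 14 20 21
f 4 21 26
f 21 7 27
f 26 27 9
f 21 27 26
f 4 26 30
f 26 9 33
f 30 33 10
f 26 33 30
f 5 31 19
f 31 10 32
f 19 32 6
f 31 32 19
f 3 15 39
f 15 5 40
f 39 40 12
f 15 40 39
f 7 20 36
f 20 3 35
f 36 35 11
f 20 35 36
f 9 27 28
f 27 7 24
f 28 24 8
f 27 24 28
f 10 33 29
f 33 9 25
f 29 25 2
f 33 25 29
f 44 43 46
f 44 46 45
f 46 43 47
f 46 47 45
f 47 43 48
f 47 48 45
f 48 43 49
f 48 49 45
f 49 43 50
f 49 50 45
f 50 43 51
f 50 51 45
f 51 43 52
f 51 52 45
f 52 43 44
f 52 44 45
f 54 53 56
f 54 56 55
f 56 53 57
f 56 57 55
f 57 53 58
f 57 58 55
f 58 53 59
f 58 59 55
f 59 53 60
f 59 60 55
f 60 53 61
f 60 61 55
f 61 53 62
f 61 62 55
f 62 53 63
f 62 63 55
f 63 53 64
f 63 64 55
f 64 53 65
f 64 65 55
f 65 53 66
f 65 66 55
f 66 53 67
f 66 67 55
f 67 53 54
f 67 54 55
f 69 68 71
f 69 71 70
f 71 68 72
f 71 72 70
f 72 68 73
f 72 73 70
f 73 68 74
f 73 74 70
f 74 68 75
f 74 75 70
f 75 68 76
f 75 76 70
f 76 68 77
f 76 77 70
f 77 68 78
f 77 78 70
f 78 68 79
f 78 79 70
f 79 68 80
f 79 80 70
f 80 68 81
f 80 81 70
f 81 68 69
f 81 69 70
f 83 82 86
f 83 86 84
f 84 86 87
f 84 87 85
f 86 82 88
f 86 88 87
f 87 88 89
f 87 89 85
f 88 82 90
f 88 90 89
f 89 90 91
f 89 91 85
f 90 82 92
f 90 92 91
f 91 92 93
f 91 93 85
f 92 82 94
f 92 94 93
f 93 94 95
f 93 95 85
f 94 82 96
f 94 96 95
f 95 96 97
f 95 97 85
f 96 82 98
f 96 98 97
f 97 98 99
f 97 99 85
f 98 82 100
f 98 100 99
f 99 100 101
f 99 101 85
f 100 82 102
f 100 102 101
f 101 102 103
f 101 103 85
f 102 82 104
f 102 104 103
f 103 104 105
f 103 105 85
f 104 82 83
f 104 83 105
f 105 83 84
f 105 84 85



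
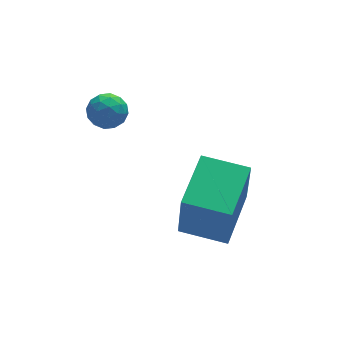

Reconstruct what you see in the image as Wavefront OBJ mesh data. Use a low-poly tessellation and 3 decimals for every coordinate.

v 2.402 -0.757 -4.902
v 2.345 -1.17 -2.905
v 1.086 0.224 -4.736
v 1.029 -0.188 -2.739
v 3.691 0.908 -4.521
v 3.634 0.496 -2.524
v 2.375 1.89 -4.355
v 2.318 1.477 -2.358
v -0.529 3.302 -0.613
v 0.124 3.196 -0.37
v -0.844 2.284 -0.21
v -0.191 2.178 0.033
v -0.603 2.667 0.33
v -0.408 3.296 0.081
v -0.312 2.184 -0.661
v -0.117 2.813 -0.91
v 0.258 2.505 -0.4
v 0.078 2.803 0.213
v -0.798 2.677 -0.793
v -0.978 2.975 -0.18
v -0.174 3.338 -0.527
v -0.546 2.142 -0.053
v -0.787 2.429 0.122
v -0.404 2.367 0.265
v -0.487 3.397 -0.262
v -0.103 3.335 -0.119
v -0.531 3.024 0.292
v -0.617 2.145 -0.461
v -0.233 2.083 -0.318
v -0.316 3.113 -0.845
v 0.067 3.051 -0.702
v -0.189 2.456 -0.872
v 0.288 2.87 -0.402
v 0.102 2.271 -0.164
v 0.031 2.275 -0.572
v 0.146 2.645 -0.719
v 0.182 3.045 -0.042
v -0.003 2.447 0.196
v -0.245 2.734 0.37
v -0.13 3.104 0.223
v 0.261 2.639 -0.059
v -0.717 3.033 -0.776
v -0.902 2.435 -0.538
v -0.59 2.376 -0.803
v -0.475 2.746 -0.95
v -0.822 3.209 -0.416
v -1.008 2.61 -0.178
v -0.866 2.835 0.139
v -0.751 3.205 -0.008
v -0.981 2.841 -0.521
f 2 4 1
f 5 2 1
f 1 4 3
f 3 5 1
f 2 8 4
f 6 2 5
f 6 8 2
f 4 8 3
f 7 5 3
f 3 8 7
f 7 6 5
f 8 6 7
f 9 46 25
f 46 20 49
f 25 49 14
f 46 49 25
f 9 25 21
f 25 14 26
f 21 26 10
f 25 26 21
f 9 21 30
f 21 10 31
f 30 31 16
f 21 31 30
f 9 30 42
f 30 16 45
f 42 45 19
f 30 45 42
f 9 42 46
f 42 19 50
f 46 50 20
f 42 50 46
f 10 26 37
f 26 14 40
f 37 40 18
f 26 40 37
f 14 49 27
f 49 20 48
f 27 48 13
f 49 48 27
f 20 50 47
f 50 19 43
f 47 43 11
f 50 43 47
f 19 45 44
f 45 16 32
f 44 32 15
f 45 32 44
f 16 31 36
f 31 10 33
f 36 33 17
f 31 33 36
f 12 38 24
f 38 18 39
f 24 39 13
f 38 39 24
f 12 24 22
f 24 13 23
f 22 23 11
f 24 23 22
f 12 22 29
f 22 11 28
f 29 28 15
f 22 28 29
f 12 29 34
f 29 15 35
f 34 35 17
f 29 35 34
f 12 34 38
f 34 17 41
f 38 41 18
f 34 41 38
f 13 39 27
f 39 18 40
f 27 40 14
f 39 40 27
f 11 23 47
f 23 13 48
f 47 48 20
f 23 48 47
f 15 28 44
f 28 11 43
f 44 43 19
f 28 43 44
f 17 35 36
f 35 15 32
f 36 32 16
f 35 32 36
f 18 41 37
f 41 17 33
f 37 33 10
f 41 33 37



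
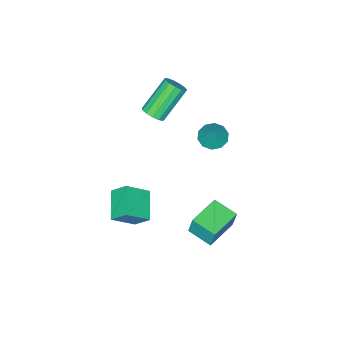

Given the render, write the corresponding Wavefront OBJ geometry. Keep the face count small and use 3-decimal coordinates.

v 0.731 1.894 -2.302
v 0.737 2.161 -1.173
v 0.583 3.209 -2.613
v 0.589 3.477 -1.484
v 2.531 2.083 -2.356
v 2.537 2.351 -1.227
v 2.383 3.399 -2.667
v 2.389 3.666 -1.538
v -1.32 -3.909 -0.087
v -0.831 -3.899 0.371
v -2.311 -3.702 1.946
v -2.8 -3.711 1.487
v -0.89 -3.54 0.271
v -2.37 -3.343 1.845
v -1.085 -3.298 0.057
v -2.565 -3.101 1.632
v -1.355 -3.25 -0.203
v -2.835 -3.052 1.372
v -1.614 -3.41 -0.426
v -3.094 -3.213 1.149
v -1.779 -3.73 -0.541
v -3.259 -3.532 1.033
v -1.799 -4.105 -0.513
v -3.279 -3.908 1.062
v -1.666 -4.419 -0.349
v -3.146 -4.222 1.226
v -1.424 -4.57 -0.102
v -2.904 -4.373 1.472
v -1.149 -4.512 0.149
v -2.629 -4.314 1.724
v -0.928 -4.261 0.325
v -2.408 -4.064 1.9
v 2.434 -1.599 -2.362
v 2.166 -0.82 -1.574
v 3.552 -0.528 -3.04
v 3.283 0.251 -2.252
v 3.517 -2.151 -1.448
v 3.248 -1.372 -0.66
v 4.634 -1.08 -2.126
v 4.366 -0.301 -1.338
v -1.385 0.112 0.918
v -0.772 -0.358 0.81
v -0.835 0.548 2.142
v -0.669 0.07 0.612
v -0.839 0.513 0.531
v -1.218 0.804 0.598
v -1.661 0.83 0.787
v -1.998 0.582 1.026
v -2.101 0.155 1.225
v -1.93 -0.288 1.306
v -1.551 -0.579 1.239
v -1.109 -0.605 1.05
f 2 4 1
f 5 2 1
f 1 4 3
f 3 5 1
f 2 8 4
f 6 2 5
f 6 8 2
f 4 8 3
f 7 5 3
f 3 8 7
f 7 6 5
f 8 6 7
f 10 9 13
f 10 13 11
f 11 13 14
f 11 14 12
f 13 9 15
f 13 15 14
f 14 15 16
f 14 16 12
f 15 9 17
f 15 17 16
f 16 17 18
f 16 18 12
f 17 9 19
f 17 19 18
f 18 19 20
f 18 20 12
f 19 9 21
f 19 21 20
f 20 21 22
f 20 22 12
f 21 9 23
f 21 23 22
f 22 23 24
f 22 24 12
f 23 9 25
f 23 25 24
f 24 25 26
f 24 26 12
f 25 9 27
f 25 27 26
f 26 27 28
f 26 28 12
f 27 9 29
f 27 29 28
f 28 29 30
f 28 30 12
f 29 9 31
f 29 31 30
f 30 31 32
f 30 32 12
f 31 9 10
f 31 10 32
f 32 10 11
f 32 11 12
f 34 36 33
f 37 34 33
f 33 36 35
f 35 37 33
f 34 40 36
f 38 34 37
f 38 40 34
f 36 40 35
f 39 37 35
f 35 40 39
f 39 38 37
f 40 38 39
f 42 41 44
f 42 44 43
f 44 41 45
f 44 45 43
f 45 41 46
f 45 46 43
f 46 41 47
f 46 47 43
f 47 41 48
f 47 48 43
f 48 41 49
f 48 49 43
f 49 41 50
f 49 50 43
f 50 41 51
f 50 51 43
f 51 41 52
f 51 52 43
f 52 41 42
f 52 42 43



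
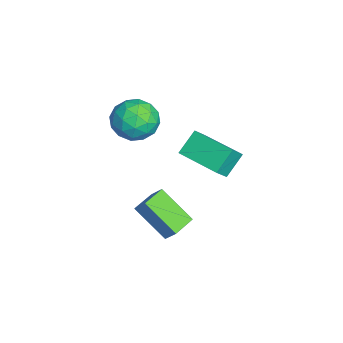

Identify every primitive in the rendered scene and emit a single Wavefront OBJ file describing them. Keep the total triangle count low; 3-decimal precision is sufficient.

v 3.506 0.575 -1.949
v 3.896 1.02 -1.245
v 2.524 1.329 -1.881
v 2.915 1.774 -1.176
v 4.405 1.866 -3.264
v 4.796 2.311 -2.559
v 3.424 2.62 -3.195
v 3.814 3.065 -2.491
v 1.837 1.308 3.665
v 2.909 1.183 3.279
v 1.231 0.137 2.361
v 2.303 0.012 1.975
v 2.009 -0.414 2.998
v 2.383 0.31 3.804
v 1.757 1.01 1.836
v 2.131 1.734 2.642
v 2.86 0.999 2.149
v 3.015 0.119 2.867
v 1.125 1.201 2.773
v 1.28 0.321 3.491
v 2.426 1.349 3.586
v 1.714 -0.029 2.054
v 1.541 -0.279 2.655
v 2.171 -0.352 2.428
v 2.117 0.835 3.895
v 2.747 0.762 3.668
v 2.218 -0.177 3.503
v 1.393 0.558 1.972
v 2.023 0.485 1.745
v 1.969 1.672 3.212
v 2.599 1.599 2.985
v 1.922 1.497 2.137
v 3.027 1.167 2.696
v 2.671 0.478 1.929
v 2.35 1.065 1.847
v 2.57 1.49 2.321
v 3.119 0.65 3.118
v 2.763 -0.039 2.351
v 2.59 -0.289 2.952
v 2.81 0.137 3.426
v 3.09 0.541 2.453
v 1.377 1.359 3.289
v 1.021 0.67 2.522
v 1.33 1.183 2.214
v 1.55 1.609 2.688
v 1.469 0.842 3.711
v 1.113 0.153 2.944
v 1.57 -0.17 3.319
v 1.79 0.255 3.793
v 1.05 0.779 3.187
v 2.64 2.936 0.724
v 3.213 2.478 1.517
v 1.963 3.645 1.624
v 2.537 3.186 2.416
v 4.063 4.474 0.584
v 4.637 4.015 1.376
v 3.387 5.182 1.483
v 3.96 4.724 2.276
f 2 4 1
f 5 2 1
f 1 4 3
f 3 5 1
f 2 8 4
f 6 2 5
f 6 8 2
f 4 8 3
f 7 5 3
f 3 8 7
f 7 6 5
f 8 6 7
f 9 46 25
f 46 20 49
f 25 49 14
f 46 49 25
f 9 25 21
f 25 14 26
f 21 26 10
f 25 26 21
f 9 21 30
f 21 10 31
f 30 31 16
f 21 31 30
f 9 30 42
f 30 16 45
f 42 45 19
f 30 45 42
f 9 42 46
f 42 19 50
f 46 50 20
f 42 50 46
f 10 26 37
f 26 14 40
f 37 40 18
f 26 40 37
f 14 49 27
f 49 20 48
f 27 48 13
f 49 48 27
f 20 50 47
f 50 19 43
f 47 43 11
f 50 43 47
f 19 45 44
f 45 16 32
f 44 32 15
f 45 32 44
f 16 31 36
f 31 10 33
f 36 33 17
f 31 33 36
f 12 38 24
f 38 18 39
f 24 39 13
f 38 39 24
f 12 24 22
f 24 13 23
f 22 23 11
f 24 23 22
f 12 22 29
f 22 11 28
f 29 28 15
f 22 28 29
f 12 29 34
f 29 15 35
f 34 35 17
f 29 35 34
f 12 34 38
f 34 17 41
f 38 41 18
f 34 41 38
f 13 39 27
f 39 18 40
f 27 40 14
f 39 40 27
f 11 23 47
f 23 13 48
f 47 48 20
f 23 48 47
f 15 28 44
f 28 11 43
f 44 43 19
f 28 43 44
f 17 35 36
f 35 15 32
f 36 32 16
f 35 32 36
f 18 41 37
f 41 17 33
f 37 33 10
f 41 33 37
f 52 54 51
f 55 52 51
f 51 54 53
f 53 55 51
f 52 58 54
f 56 52 55
f 56 58 52
f 54 58 53
f 57 55 53
f 53 58 57
f 57 56 55
f 58 56 57



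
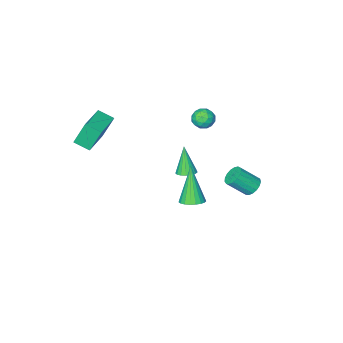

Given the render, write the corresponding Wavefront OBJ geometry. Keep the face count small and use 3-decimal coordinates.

v 1.822 3.413 -0.108
v 2.244 3.83 0.158
v 1.398 2.647 1.768
v 2.014 3.971 0.163
v 1.75 4.016 0.122
v 1.499 3.957 0.041
v 1.304 3.803 -0.066
v 1.199 3.582 -0.18
v 1.201 3.332 -0.281
v 1.311 3.095 -0.353
v 1.509 2.914 -0.382
v 1.761 2.819 -0.364
v 2.024 2.826 -0.302
v 2.252 2.935 -0.206
v 2.405 3.126 -0.093
v 2.458 3.367 0.017
v 2.401 3.616 0.106
v -0.748 0.984 3.158
v -0.364 0.487 3.211
v -1.256 0.513 2.409
v -0.872 0.016 2.462
v -1.282 0.148 2.922
v -0.968 0.439 3.386
v -0.652 0.561 2.234
v -0.338 0.852 2.698
v -0.305 0.225 2.64
v -0.694 -0.031 3.065
v -0.926 1.031 2.555
v -1.315 0.775 2.98
v -0.511 0.777 3.25
v -1.109 0.223 2.37
v -1.35 0.301 2.641
v -1.124 0.008 2.671
v -0.866 0.749 3.353
v -0.641 0.456 3.384
v -1.181 0.257 3.214
v -0.979 0.544 2.236
v -0.754 0.251 2.267
v -0.496 0.992 2.949
v -0.27 0.699 2.979
v -0.439 0.743 2.406
v -0.251 0.33 2.945
v -0.55 0.054 2.505
v -0.42 0.374 2.372
v -0.235 0.546 2.644
v -0.48 0.18 3.195
v -0.779 -0.097 2.755
v -1.02 -0.019 3.026
v -0.835 0.152 3.298
v -0.445 0.026 2.86
v -0.841 1.097 2.865
v -1.14 0.82 2.425
v -0.785 0.848 2.322
v -0.6 1.019 2.594
v -1.07 0.946 3.115
v -1.369 0.67 2.675
v -1.385 0.454 2.976
v -1.2 0.626 3.248
v -1.175 0.974 2.76
v -3.071 1.578 -2.753
v -2.739 2.077 -2.777
v -1.898 1.562 -1.87
v -2.229 1.062 -1.847
v -2.93 2.131 -2.569
v -2.089 1.616 -1.662
v -3.153 2.058 -2.403
v -2.312 1.543 -1.497
v -3.357 1.875 -2.318
v -2.516 1.36 -1.412
v -3.496 1.624 -2.332
v -2.655 1.108 -1.426
v -3.537 1.362 -2.443
v -2.696 0.847 -1.537
v -3.471 1.15 -2.625
v -2.63 0.634 -1.718
v -3.314 1.036 -2.836
v -2.472 0.52 -1.93
v -3.101 1.045 -3.028
v -2.259 0.53 -2.122
v -2.881 1.177 -3.158
v -2.039 0.662 -2.251
v -2.704 1.401 -3.194
v -1.863 0.885 -2.288
v -2.612 1.665 -3.13
v -1.77 1.149 -2.223
v -2.624 1.909 -2.979
v -1.783 1.393 -2.072
v 2.798 -2.975 0.77
v 2.293 -2.66 2.115
v 4.174 -1.929 1.042
v 3.67 -1.614 2.386
v 3.27 -3.686 1.114
v 2.766 -3.371 2.458
v 4.647 -2.64 1.385
v 4.142 -2.325 2.73
v -1.962 -2.608 -4.14
v -1.465 -2.379 -3.98
v -2.198 -3.192 -2.56
v -1.646 -2.181 -3.934
v -1.899 -2.08 -3.935
v -2.167 -2.1 -3.983
v -2.388 -2.237 -4.066
v -2.511 -2.459 -4.167
v -2.508 -2.715 -4.261
v -2.38 -2.947 -4.327
v -2.156 -3.101 -4.351
v -1.888 -3.142 -4.326
v -1.636 -3.061 -4.258
v -1.459 -2.876 -4.163
v -1.397 -2.63 -4.063
f 2 1 4
f 2 4 3
f 4 1 5
f 4 5 3
f 5 1 6
f 5 6 3
f 6 1 7
f 6 7 3
f 7 1 8
f 7 8 3
f 8 1 9
f 8 9 3
f 9 1 10
f 9 10 3
f 10 1 11
f 10 11 3
f 11 1 12
f 11 12 3
f 12 1 13
f 12 13 3
f 13 1 14
f 13 14 3
f 14 1 15
f 14 15 3
f 15 1 16
f 15 16 3
f 16 1 17
f 16 17 3
f 17 1 2
f 17 2 3
f 18 55 34
f 55 29 58
f 34 58 23
f 55 58 34
f 18 34 30
f 34 23 35
f 30 35 19
f 34 35 30
f 18 30 39
f 30 19 40
f 39 40 25
f 30 40 39
f 18 39 51
f 39 25 54
f 51 54 28
f 39 54 51
f 18 51 55
f 51 28 59
f 55 59 29
f 51 59 55
f 19 35 46
f 35 23 49
f 46 49 27
f 35 49 46
f 23 58 36
f 58 29 57
f 36 57 22
f 58 57 36
f 29 59 56
f 59 28 52
f 56 52 20
f 59 52 56
f 28 54 53
f 54 25 41
f 53 41 24
f 54 41 53
f 25 40 45
f 40 19 42
f 45 42 26
f 40 42 45
f 21 47 33
f 47 27 48
f 33 48 22
f 47 48 33
f 21 33 31
f 33 22 32
f 31 32 20
f 33 32 31
f 21 31 38
f 31 20 37
f 38 37 24
f 31 37 38
f 21 38 43
f 38 24 44
f 43 44 26
f 38 44 43
f 21 43 47
f 43 26 50
f 47 50 27
f 43 50 47
f 22 48 36
f 48 27 49
f 36 49 23
f 48 49 36
f 20 32 56
f 32 22 57
f 56 57 29
f 32 57 56
f 24 37 53
f 37 20 52
f 53 52 28
f 37 52 53
f 26 44 45
f 44 24 41
f 45 41 25
f 44 41 45
f 27 50 46
f 50 26 42
f 46 42 19
f 50 42 46
f 61 60 64
f 61 64 62
f 62 64 65
f 62 65 63
f 64 60 66
f 64 66 65
f 65 66 67
f 65 67 63
f 66 60 68
f 66 68 67
f 67 68 69
f 67 69 63
f 68 60 70
f 68 70 69
f 69 70 71
f 69 71 63
f 70 60 72
f 70 72 71
f 71 72 73
f 71 73 63
f 72 60 74
f 72 74 73
f 73 74 75
f 73 75 63
f 74 60 76
f 74 76 75
f 75 76 77
f 75 77 63
f 76 60 78
f 76 78 77
f 77 78 79
f 77 79 63
f 78 60 80
f 78 80 79
f 79 80 81
f 79 81 63
f 80 60 82
f 80 82 81
f 81 82 83
f 81 83 63
f 82 60 84
f 82 84 83
f 83 84 85
f 83 85 63
f 84 60 86
f 84 86 85
f 85 86 87
f 85 87 63
f 86 60 61
f 86 61 87
f 87 61 62
f 87 62 63
f 89 91 88
f 92 89 88
f 88 91 90
f 90 92 88
f 89 95 91
f 93 89 92
f 93 95 89
f 91 95 90
f 94 92 90
f 90 95 94
f 94 93 92
f 95 93 94
f 97 96 99
f 97 99 98
f 99 96 100
f 99 100 98
f 100 96 101
f 100 101 98
f 101 96 102
f 101 102 98
f 102 96 103
f 102 103 98
f 103 96 104
f 103 104 98
f 104 96 105
f 104 105 98
f 105 96 106
f 105 106 98
f 106 96 107
f 106 107 98
f 107 96 108
f 107 108 98
f 108 96 109
f 108 109 98
f 109 96 110
f 109 110 98
f 110 96 97
f 110 97 98

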